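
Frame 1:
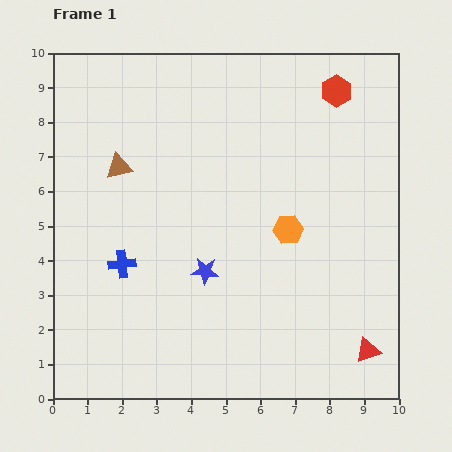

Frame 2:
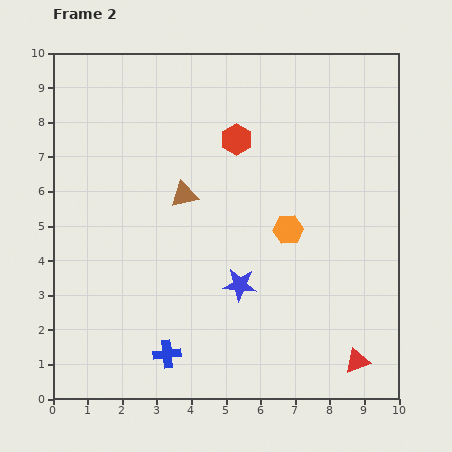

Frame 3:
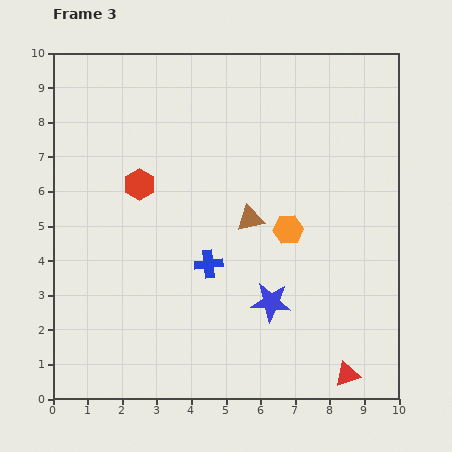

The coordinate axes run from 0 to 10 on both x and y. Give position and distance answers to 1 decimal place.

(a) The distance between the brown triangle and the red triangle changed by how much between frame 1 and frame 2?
-2.0

Distance in frame 1: 8.9. Distance in frame 2: 6.9.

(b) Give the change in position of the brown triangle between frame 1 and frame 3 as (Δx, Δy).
(3.8, -1.5)

The brown triangle was at (1.9, 6.7) in frame 1 and (5.7, 5.2) in frame 3.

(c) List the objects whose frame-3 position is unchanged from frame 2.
the orange hexagon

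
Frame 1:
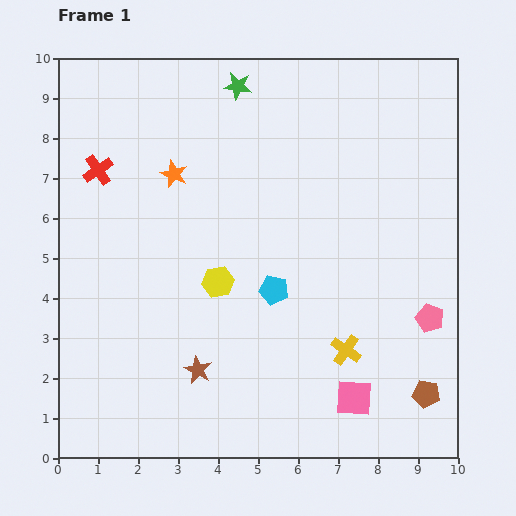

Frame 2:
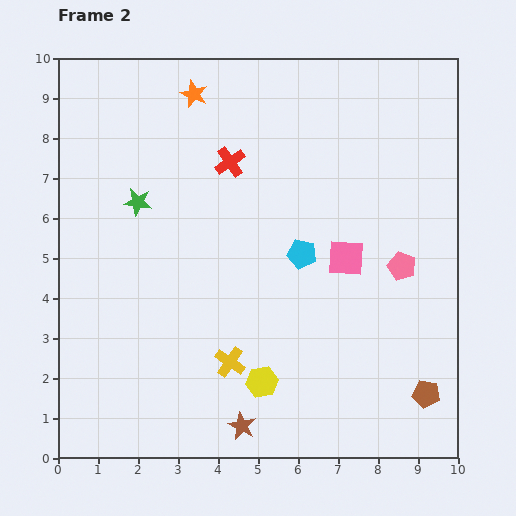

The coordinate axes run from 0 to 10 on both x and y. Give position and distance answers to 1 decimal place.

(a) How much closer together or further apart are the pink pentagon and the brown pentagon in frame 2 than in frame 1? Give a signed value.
+1.4

Distance in frame 1: 1.9. Distance in frame 2: 3.3.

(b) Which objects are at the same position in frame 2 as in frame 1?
the brown pentagon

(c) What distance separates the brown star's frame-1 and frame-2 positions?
1.8

The brown star moved from (3.5, 2.2) to (4.6, 0.8), a distance of √(1.1² + 1.4²) ≈ 1.8.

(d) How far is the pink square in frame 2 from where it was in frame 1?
3.5

The pink square moved from (7.4, 1.5) to (7.2, 5.0), a distance of √(0.2² + 3.5²) ≈ 3.5.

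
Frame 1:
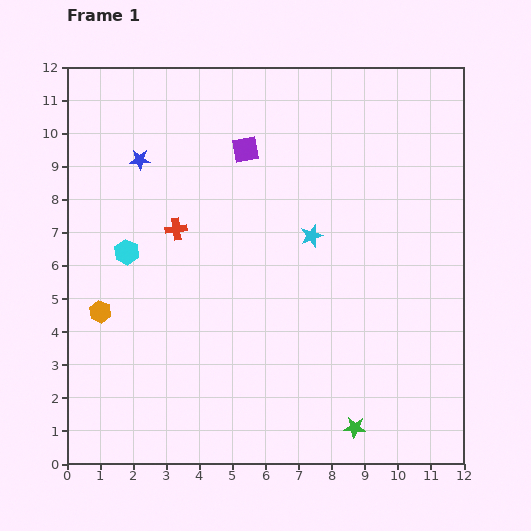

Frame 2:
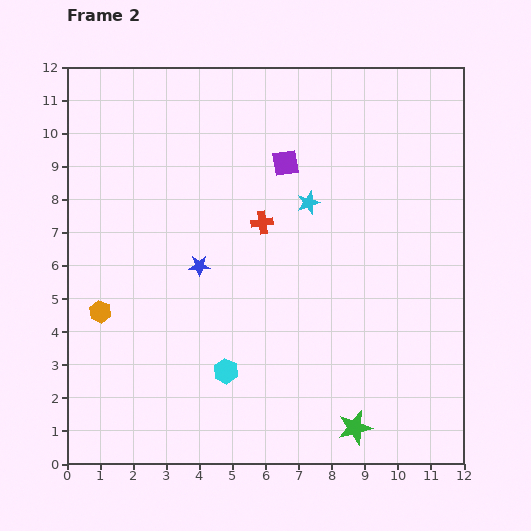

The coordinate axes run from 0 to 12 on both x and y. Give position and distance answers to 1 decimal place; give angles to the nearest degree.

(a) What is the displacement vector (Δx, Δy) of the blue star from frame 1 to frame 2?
(1.8, -3.2)

The blue star was at (2.2, 9.2) in frame 1 and (4.0, 6.0) in frame 2.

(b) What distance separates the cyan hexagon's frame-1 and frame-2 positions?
4.7

The cyan hexagon moved from (1.8, 6.4) to (4.8, 2.8), a distance of √(3.0² + 3.6²) ≈ 4.7.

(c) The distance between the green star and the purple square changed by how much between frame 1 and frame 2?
-0.7

Distance in frame 1: 9.0. Distance in frame 2: 8.3.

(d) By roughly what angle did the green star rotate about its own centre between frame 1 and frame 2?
19° counter-clockwise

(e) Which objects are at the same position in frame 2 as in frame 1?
the orange hexagon, the green star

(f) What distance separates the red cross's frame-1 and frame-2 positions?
2.6

The red cross moved from (3.3, 7.1) to (5.9, 7.3), a distance of √(2.6² + 0.2²) ≈ 2.6.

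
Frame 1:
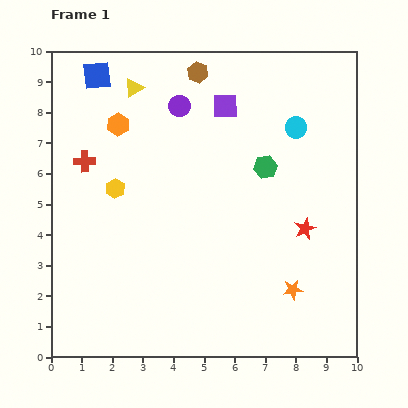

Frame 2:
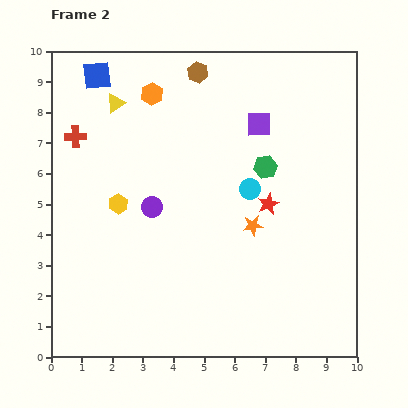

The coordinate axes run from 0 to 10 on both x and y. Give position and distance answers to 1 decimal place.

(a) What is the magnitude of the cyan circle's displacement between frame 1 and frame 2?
2.5

The cyan circle moved from (8.0, 7.5) to (6.5, 5.5), a distance of √(1.5² + 2.0²) ≈ 2.5.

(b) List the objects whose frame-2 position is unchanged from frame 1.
the blue square, the brown hexagon, the green hexagon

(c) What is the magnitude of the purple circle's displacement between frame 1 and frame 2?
3.4

The purple circle moved from (4.2, 8.2) to (3.3, 4.9), a distance of √(0.9² + 3.3²) ≈ 3.4.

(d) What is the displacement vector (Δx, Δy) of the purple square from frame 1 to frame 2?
(1.1, -0.6)

The purple square was at (5.7, 8.2) in frame 1 and (6.8, 7.6) in frame 2.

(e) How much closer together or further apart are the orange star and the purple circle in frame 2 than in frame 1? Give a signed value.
-3.6

Distance in frame 1: 7.0. Distance in frame 2: 3.4.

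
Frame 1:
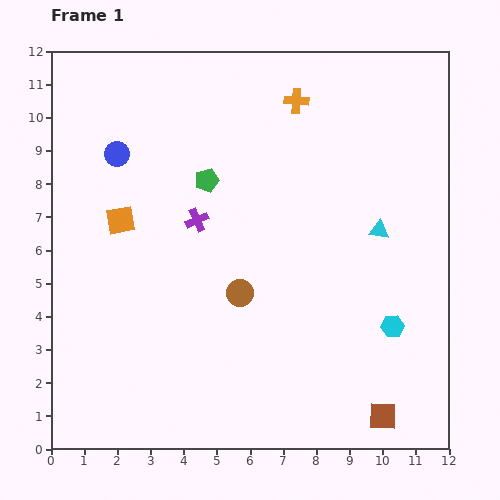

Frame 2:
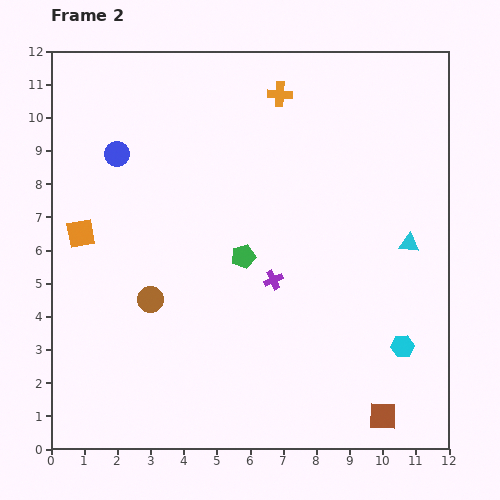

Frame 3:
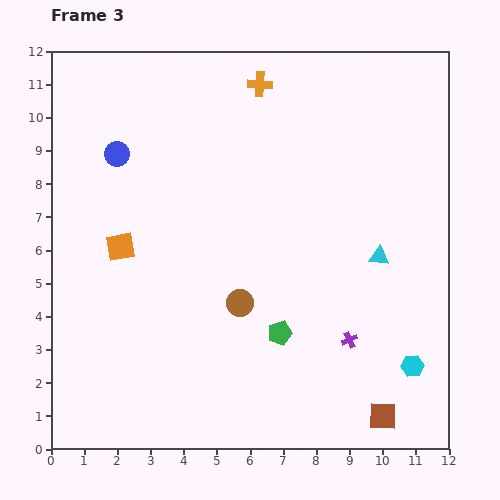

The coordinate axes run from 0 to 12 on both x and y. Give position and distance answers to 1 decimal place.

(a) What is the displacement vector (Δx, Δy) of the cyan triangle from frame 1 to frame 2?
(0.9, -0.4)

The cyan triangle was at (9.9, 6.6) in frame 1 and (10.8, 6.2) in frame 2.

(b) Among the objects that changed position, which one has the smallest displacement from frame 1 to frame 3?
the brown circle

(moved 0.3)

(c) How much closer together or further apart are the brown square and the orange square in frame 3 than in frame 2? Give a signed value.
-1.2

Distance in frame 2: 10.6. Distance in frame 3: 9.4.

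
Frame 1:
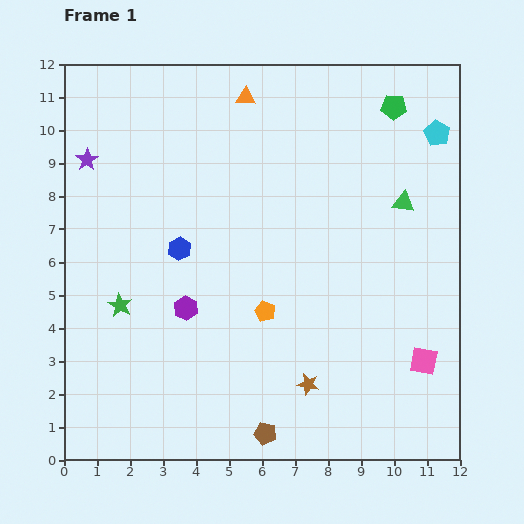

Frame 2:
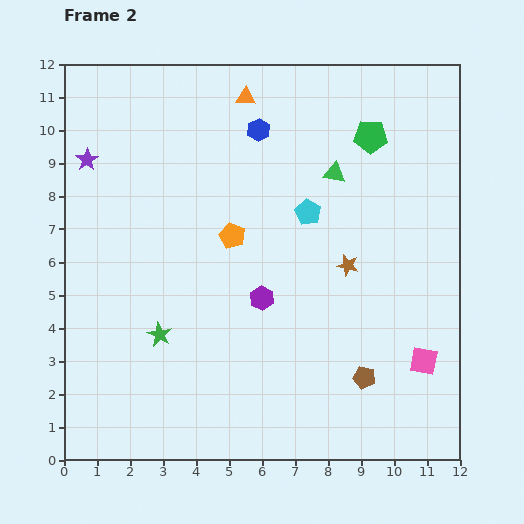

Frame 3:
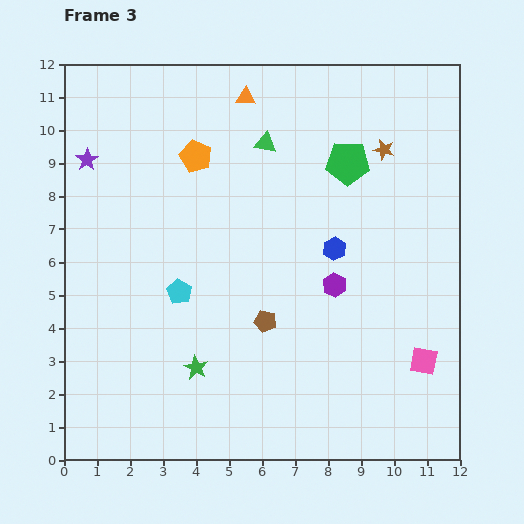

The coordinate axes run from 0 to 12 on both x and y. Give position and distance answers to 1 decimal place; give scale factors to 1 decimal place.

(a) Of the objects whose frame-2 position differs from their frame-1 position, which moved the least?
the green pentagon

(moved 1.1)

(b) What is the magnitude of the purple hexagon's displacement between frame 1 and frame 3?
4.6

The purple hexagon moved from (3.7, 4.6) to (8.2, 5.3), a distance of √(4.5² + 0.7²) ≈ 4.6.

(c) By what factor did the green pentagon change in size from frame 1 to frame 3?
1.7×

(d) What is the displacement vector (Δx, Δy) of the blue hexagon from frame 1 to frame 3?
(4.7, 0.0)

The blue hexagon was at (3.5, 6.4) in frame 1 and (8.2, 6.4) in frame 3.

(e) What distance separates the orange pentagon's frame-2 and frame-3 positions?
2.6

The orange pentagon moved from (5.1, 6.8) to (4.0, 9.2), a distance of √(1.1² + 2.4²) ≈ 2.6.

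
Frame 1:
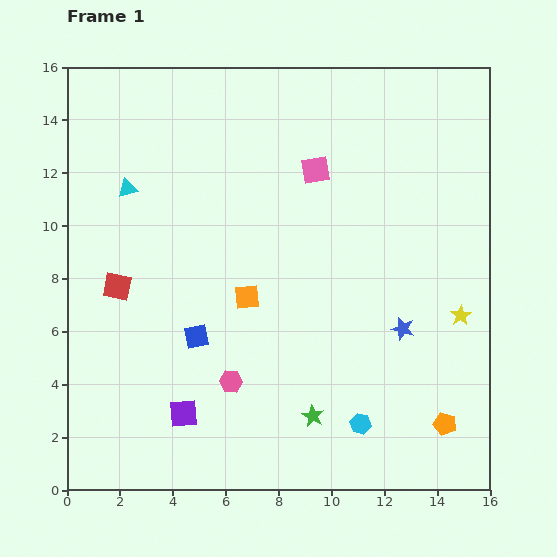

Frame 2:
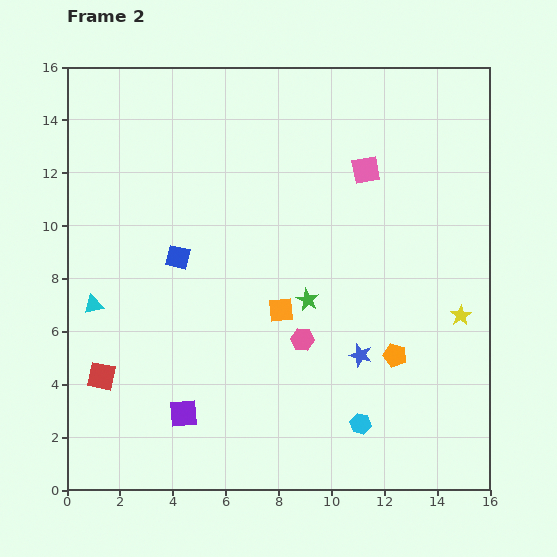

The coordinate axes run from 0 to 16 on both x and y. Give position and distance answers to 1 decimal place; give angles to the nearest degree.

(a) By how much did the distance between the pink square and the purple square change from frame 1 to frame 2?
+1.0

Distance in frame 1: 10.5. Distance in frame 2: 11.5.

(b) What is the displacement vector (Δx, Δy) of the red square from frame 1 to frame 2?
(-0.6, -3.4)

The red square was at (1.9, 7.7) in frame 1 and (1.3, 4.3) in frame 2.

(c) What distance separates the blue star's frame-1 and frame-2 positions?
1.9

The blue star moved from (12.7, 6.1) to (11.1, 5.1), a distance of √(1.6² + 1.0²) ≈ 1.9.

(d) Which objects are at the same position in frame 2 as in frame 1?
the cyan hexagon, the purple square, the yellow star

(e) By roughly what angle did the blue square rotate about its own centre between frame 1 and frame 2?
26° clockwise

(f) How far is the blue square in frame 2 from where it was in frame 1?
3.1

The blue square moved from (4.9, 5.8) to (4.2, 8.8), a distance of √(0.7² + 3.0²) ≈ 3.1.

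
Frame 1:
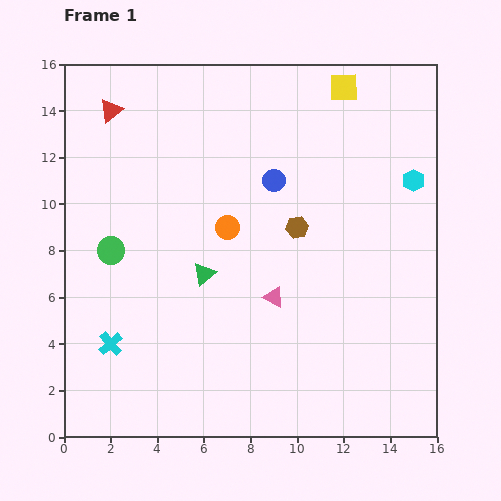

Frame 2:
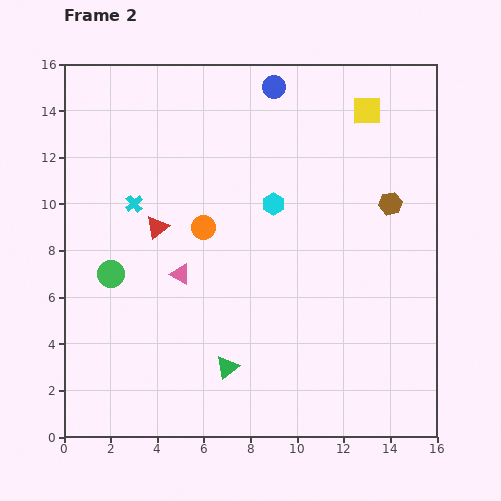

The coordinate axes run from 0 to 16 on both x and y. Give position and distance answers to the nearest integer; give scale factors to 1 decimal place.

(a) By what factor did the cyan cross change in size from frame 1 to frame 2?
0.7×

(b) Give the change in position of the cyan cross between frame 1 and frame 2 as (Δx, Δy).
(1, 6)

The cyan cross was at (2, 4) in frame 1 and (3, 10) in frame 2.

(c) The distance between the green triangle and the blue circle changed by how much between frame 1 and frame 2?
+7

Distance in frame 1: 5. Distance in frame 2: 12.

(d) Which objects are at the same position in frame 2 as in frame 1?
none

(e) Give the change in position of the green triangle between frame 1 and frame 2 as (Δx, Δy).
(1, -4)

The green triangle was at (6, 7) in frame 1 and (7, 3) in frame 2.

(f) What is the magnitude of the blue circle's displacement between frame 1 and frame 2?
4

The blue circle moved from (9, 11) to (9, 15), a distance of √(0² + 4²) ≈ 4.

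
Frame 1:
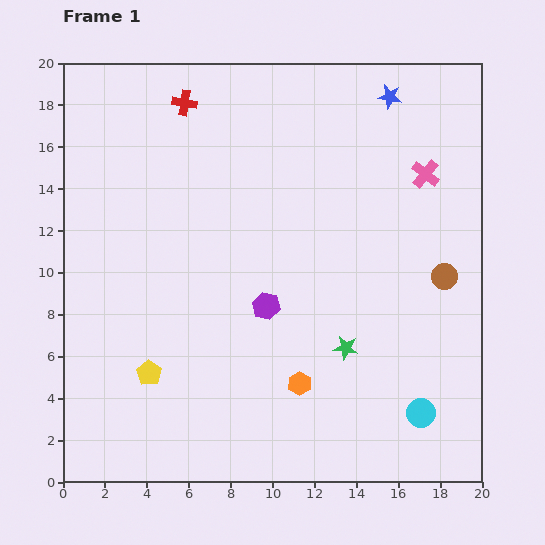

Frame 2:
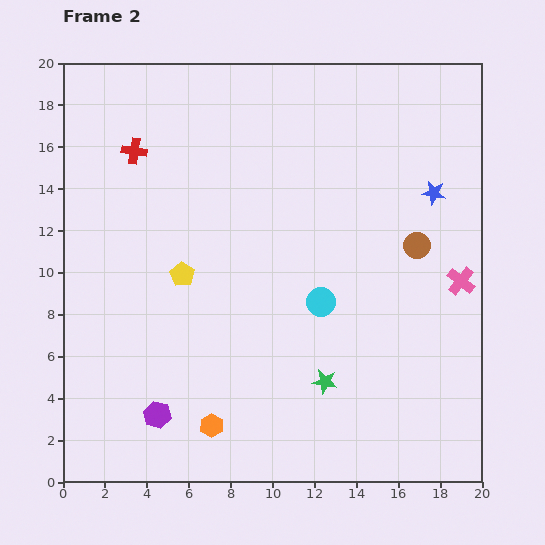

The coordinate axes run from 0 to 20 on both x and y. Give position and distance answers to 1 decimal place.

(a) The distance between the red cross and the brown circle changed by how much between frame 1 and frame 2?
-0.7

Distance in frame 1: 14.9. Distance in frame 2: 14.2.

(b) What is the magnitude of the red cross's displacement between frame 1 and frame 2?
3.3

The red cross moved from (5.8, 18.1) to (3.4, 15.8), a distance of √(2.4² + 2.3²) ≈ 3.3.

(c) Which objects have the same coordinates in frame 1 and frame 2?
none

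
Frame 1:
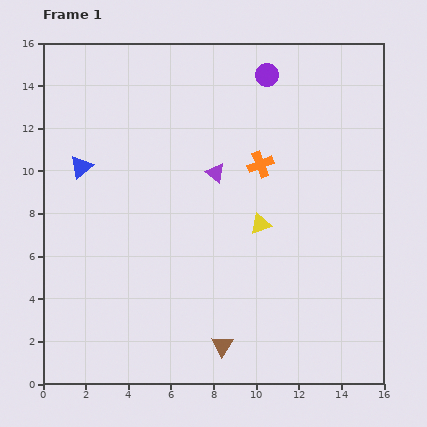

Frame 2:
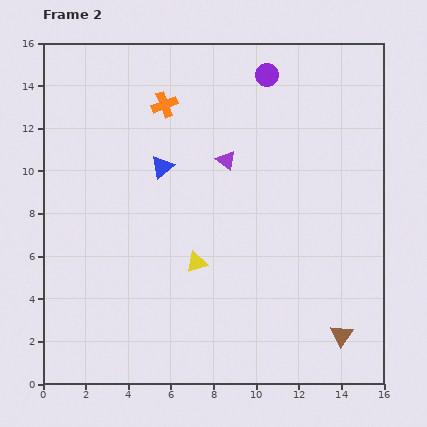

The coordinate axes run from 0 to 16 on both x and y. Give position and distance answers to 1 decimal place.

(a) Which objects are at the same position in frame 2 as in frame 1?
the purple circle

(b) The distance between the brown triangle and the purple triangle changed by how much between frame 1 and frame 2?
+1.7

Distance in frame 1: 8.1. Distance in frame 2: 9.8.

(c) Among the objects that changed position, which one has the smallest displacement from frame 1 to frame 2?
the purple triangle

(moved 0.8)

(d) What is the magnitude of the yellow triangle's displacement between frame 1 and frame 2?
3.5

The yellow triangle moved from (10.2, 7.5) to (7.2, 5.7), a distance of √(3.0² + 1.8²) ≈ 3.5.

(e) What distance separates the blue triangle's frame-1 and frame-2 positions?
3.8

The blue triangle moved from (1.8, 10.2) to (5.6, 10.2), a distance of √(3.8² + 0.0²) ≈ 3.8.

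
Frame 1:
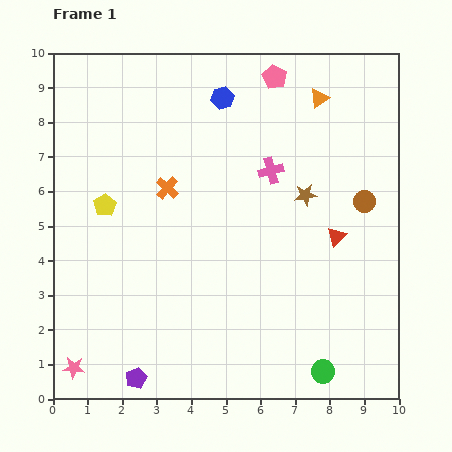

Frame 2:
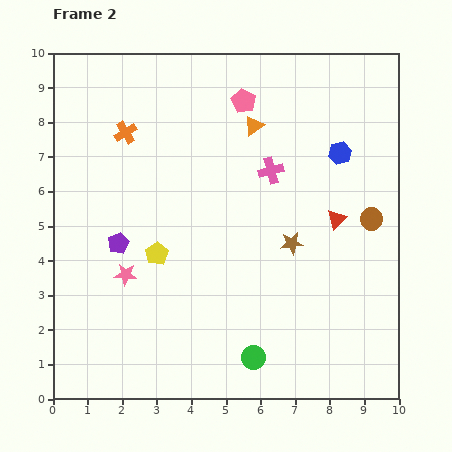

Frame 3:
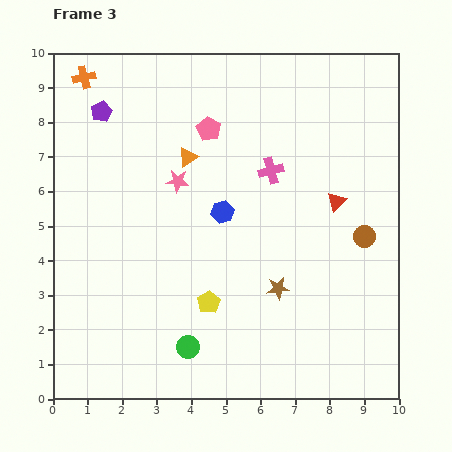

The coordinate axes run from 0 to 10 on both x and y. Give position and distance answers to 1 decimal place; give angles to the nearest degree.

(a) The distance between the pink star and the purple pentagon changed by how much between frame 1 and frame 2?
-0.9

Distance in frame 1: 1.8. Distance in frame 2: 0.9.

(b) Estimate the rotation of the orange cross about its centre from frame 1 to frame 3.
36° clockwise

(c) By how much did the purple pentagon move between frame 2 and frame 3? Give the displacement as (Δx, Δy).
(-0.5, 3.8)

The purple pentagon was at (1.9, 4.5) in frame 2 and (1.4, 8.3) in frame 3.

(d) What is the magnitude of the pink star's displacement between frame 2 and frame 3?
3.1

The pink star moved from (2.1, 3.6) to (3.6, 6.3), a distance of √(1.5² + 2.7²) ≈ 3.1.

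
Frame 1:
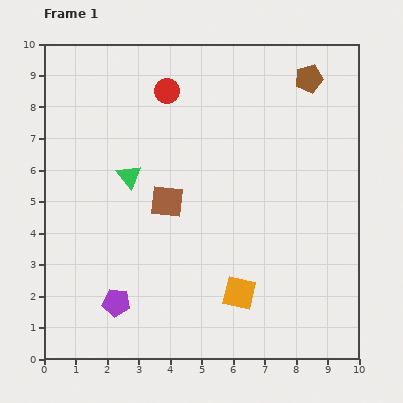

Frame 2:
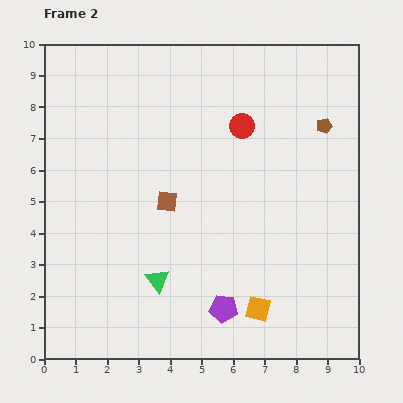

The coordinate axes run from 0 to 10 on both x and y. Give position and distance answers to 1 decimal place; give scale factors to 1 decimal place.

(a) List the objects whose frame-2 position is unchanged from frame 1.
the brown square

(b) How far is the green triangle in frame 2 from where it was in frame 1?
3.4

The green triangle moved from (2.7, 5.8) to (3.6, 2.5), a distance of √(0.9² + 3.3²) ≈ 3.4.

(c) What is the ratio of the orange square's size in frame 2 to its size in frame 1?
0.8×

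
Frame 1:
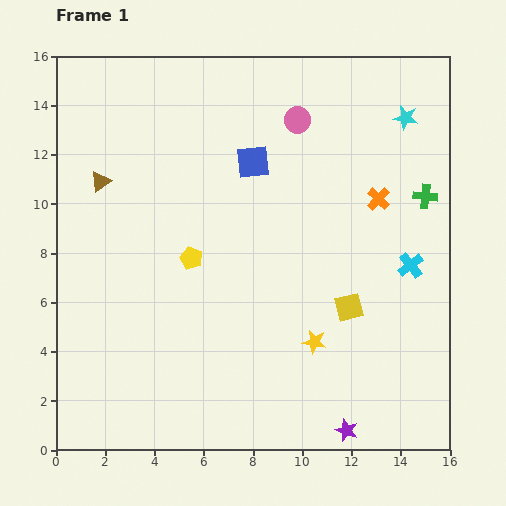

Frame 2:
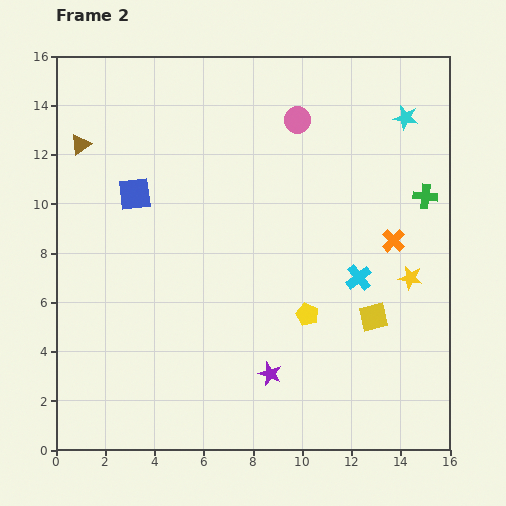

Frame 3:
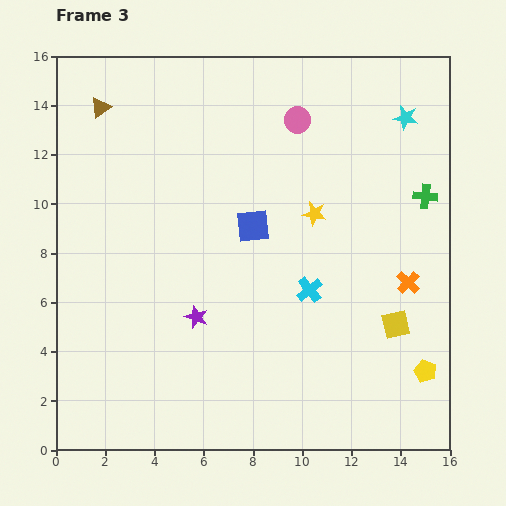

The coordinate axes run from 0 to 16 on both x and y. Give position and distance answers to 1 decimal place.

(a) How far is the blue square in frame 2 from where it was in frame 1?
5.0

The blue square moved from (8.0, 11.7) to (3.2, 10.4), a distance of √(4.8² + 1.3²) ≈ 5.0.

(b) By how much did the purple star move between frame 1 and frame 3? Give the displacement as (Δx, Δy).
(-6.1, 4.6)

The purple star was at (11.8, 0.8) in frame 1 and (5.7, 5.4) in frame 3.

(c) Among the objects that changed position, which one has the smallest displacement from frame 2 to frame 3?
the yellow square

(moved 0.9)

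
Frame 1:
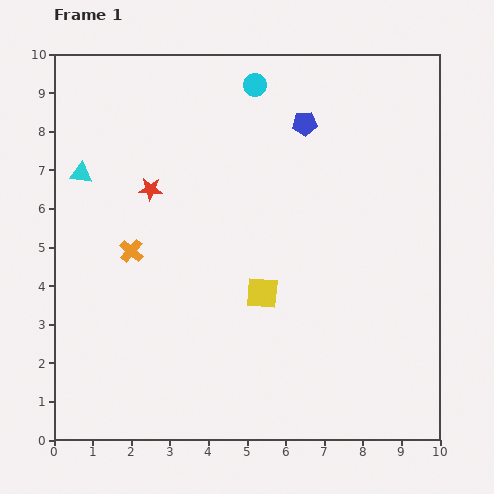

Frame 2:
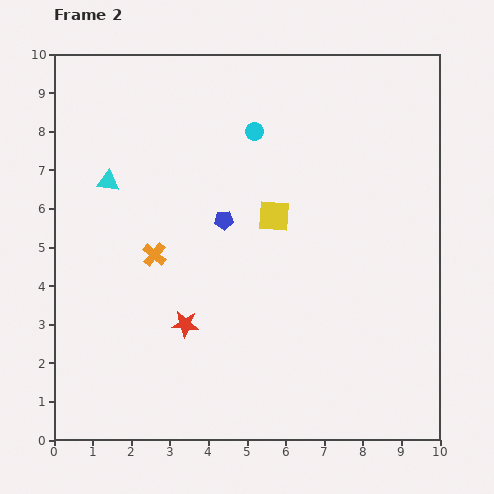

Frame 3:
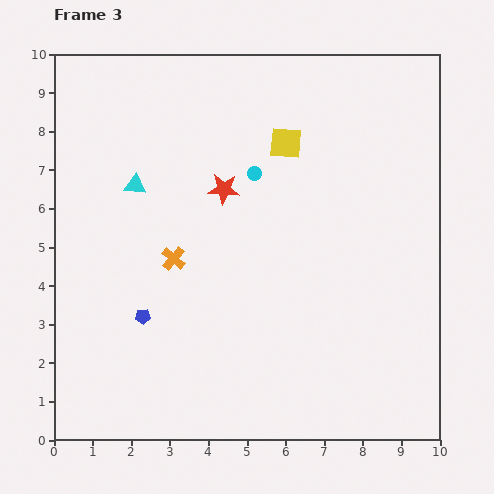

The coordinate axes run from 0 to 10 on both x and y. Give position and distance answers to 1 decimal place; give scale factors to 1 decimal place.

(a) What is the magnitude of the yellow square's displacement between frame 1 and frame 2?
2.0

The yellow square moved from (5.4, 3.8) to (5.7, 5.8), a distance of √(0.3² + 2.0²) ≈ 2.0.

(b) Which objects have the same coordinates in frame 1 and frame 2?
none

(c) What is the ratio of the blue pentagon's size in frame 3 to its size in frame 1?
0.6×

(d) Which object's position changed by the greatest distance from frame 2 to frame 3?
the red star

(moved 3.6; next 3.3)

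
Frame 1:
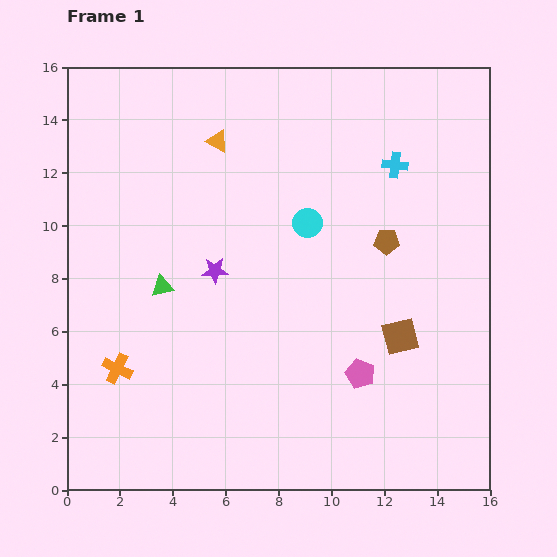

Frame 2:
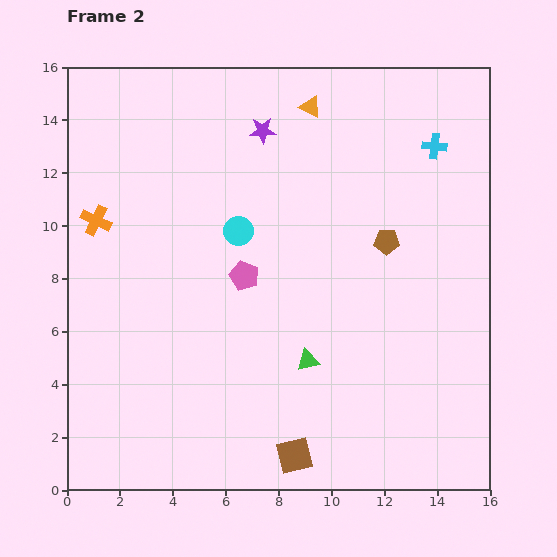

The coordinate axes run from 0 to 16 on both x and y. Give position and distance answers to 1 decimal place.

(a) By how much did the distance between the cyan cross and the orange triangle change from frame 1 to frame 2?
-1.9

Distance in frame 1: 6.8. Distance in frame 2: 4.9.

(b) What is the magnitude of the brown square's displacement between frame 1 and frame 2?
6.0

The brown square moved from (12.6, 5.8) to (8.6, 1.3), a distance of √(4.0² + 4.5²) ≈ 6.0.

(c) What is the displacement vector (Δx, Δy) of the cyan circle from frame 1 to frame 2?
(-2.6, -0.3)

The cyan circle was at (9.1, 10.1) in frame 1 and (6.5, 9.8) in frame 2.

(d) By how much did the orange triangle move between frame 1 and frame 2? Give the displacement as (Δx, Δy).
(3.5, 1.3)

The orange triangle was at (5.7, 13.2) in frame 1 and (9.2, 14.5) in frame 2.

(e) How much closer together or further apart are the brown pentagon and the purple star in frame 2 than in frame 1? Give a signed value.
-0.3

Distance in frame 1: 6.6. Distance in frame 2: 6.3.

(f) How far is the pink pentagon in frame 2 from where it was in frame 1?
5.7

The pink pentagon moved from (11.1, 4.4) to (6.7, 8.1), a distance of √(4.4² + 3.7²) ≈ 5.7.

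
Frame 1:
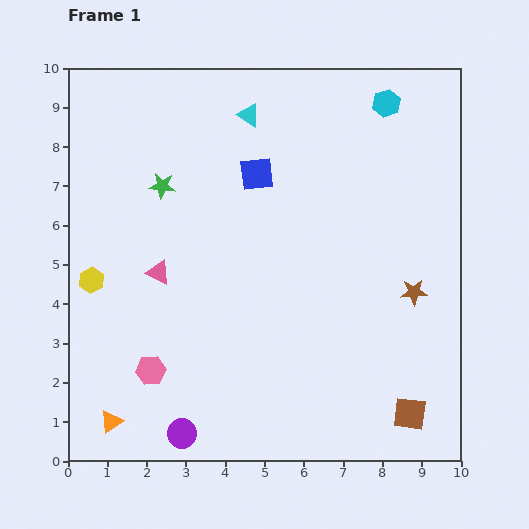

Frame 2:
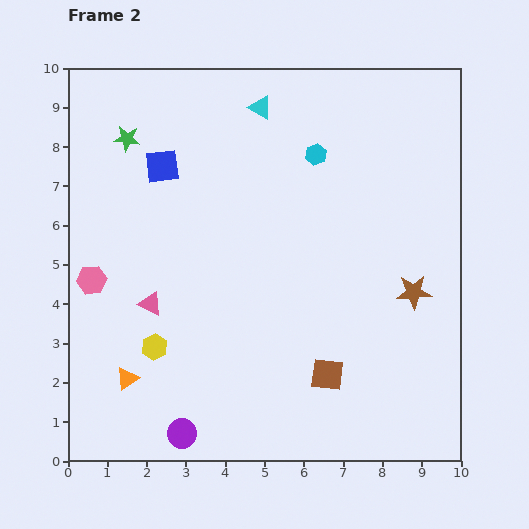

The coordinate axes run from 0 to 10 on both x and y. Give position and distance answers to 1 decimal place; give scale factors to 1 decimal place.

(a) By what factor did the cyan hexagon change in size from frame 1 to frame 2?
0.8×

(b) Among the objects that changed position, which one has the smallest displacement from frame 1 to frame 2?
the cyan triangle

(moved 0.4)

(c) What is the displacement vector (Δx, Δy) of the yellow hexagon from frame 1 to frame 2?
(1.6, -1.7)

The yellow hexagon was at (0.6, 4.6) in frame 1 and (2.2, 2.9) in frame 2.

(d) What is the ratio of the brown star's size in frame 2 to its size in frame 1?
1.3×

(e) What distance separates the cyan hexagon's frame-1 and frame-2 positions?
2.2

The cyan hexagon moved from (8.1, 9.1) to (6.3, 7.8), a distance of √(1.8² + 1.3²) ≈ 2.2.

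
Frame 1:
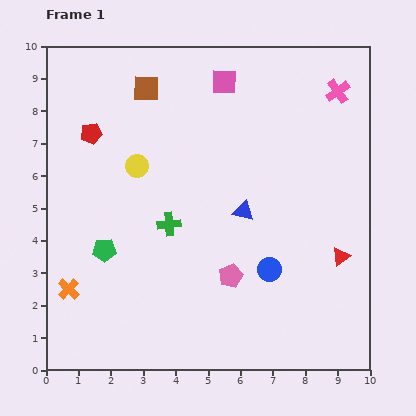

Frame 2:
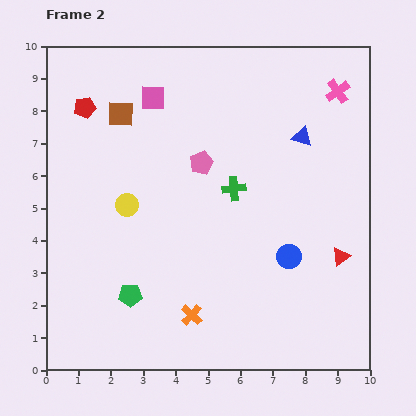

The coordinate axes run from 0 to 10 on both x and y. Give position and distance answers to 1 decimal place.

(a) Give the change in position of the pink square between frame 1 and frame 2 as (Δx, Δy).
(-2.2, -0.5)

The pink square was at (5.5, 8.9) in frame 1 and (3.3, 8.4) in frame 2.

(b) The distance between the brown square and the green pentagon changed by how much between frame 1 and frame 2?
+0.4

Distance in frame 1: 5.2. Distance in frame 2: 5.6.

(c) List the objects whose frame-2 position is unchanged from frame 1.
the pink cross, the red triangle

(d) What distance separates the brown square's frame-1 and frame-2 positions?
1.1

The brown square moved from (3.1, 8.7) to (2.3, 7.9), a distance of √(0.8² + 0.8²) ≈ 1.1.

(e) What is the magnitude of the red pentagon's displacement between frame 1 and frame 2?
0.8

The red pentagon moved from (1.4, 7.3) to (1.2, 8.1), a distance of √(0.2² + 0.8²) ≈ 0.8.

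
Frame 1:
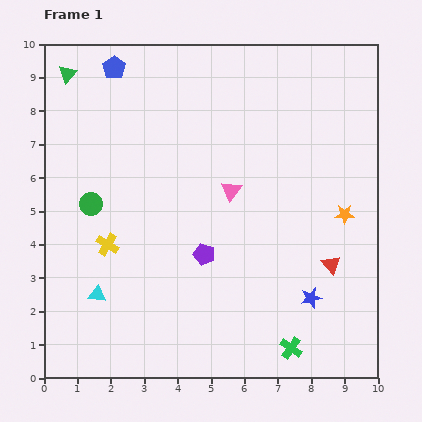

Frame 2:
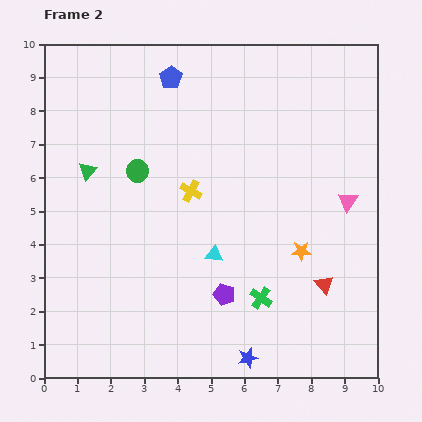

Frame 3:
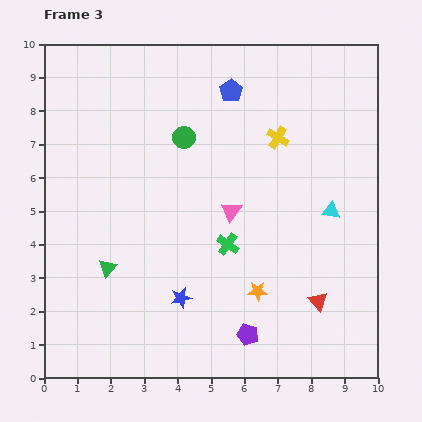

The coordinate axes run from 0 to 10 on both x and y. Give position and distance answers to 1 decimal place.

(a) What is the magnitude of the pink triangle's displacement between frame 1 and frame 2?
3.5

The pink triangle moved from (5.6, 5.6) to (9.1, 5.3), a distance of √(3.5² + 0.3²) ≈ 3.5.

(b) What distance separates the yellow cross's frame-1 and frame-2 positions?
3.0

The yellow cross moved from (1.9, 4.0) to (4.4, 5.6), a distance of √(2.5² + 1.6²) ≈ 3.0.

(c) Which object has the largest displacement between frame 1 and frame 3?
the cyan triangle

(moved 7.4; next 6.0)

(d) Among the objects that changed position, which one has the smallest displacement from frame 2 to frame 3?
the red triangle

(moved 0.5)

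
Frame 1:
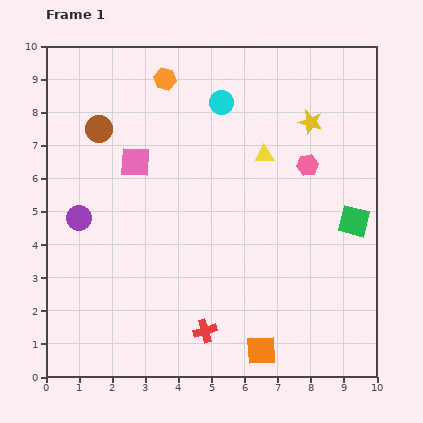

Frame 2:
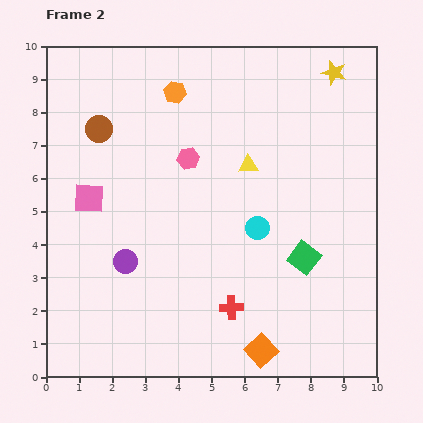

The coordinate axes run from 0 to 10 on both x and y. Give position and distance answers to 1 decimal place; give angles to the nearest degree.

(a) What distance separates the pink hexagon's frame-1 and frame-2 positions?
3.6

The pink hexagon moved from (7.9, 6.4) to (4.3, 6.6), a distance of √(3.6² + 0.2²) ≈ 3.6.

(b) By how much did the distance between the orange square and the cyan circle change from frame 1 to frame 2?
-3.9

Distance in frame 1: 7.6. Distance in frame 2: 3.7.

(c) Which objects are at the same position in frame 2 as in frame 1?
the brown circle, the orange square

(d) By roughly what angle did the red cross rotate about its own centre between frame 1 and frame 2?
15° clockwise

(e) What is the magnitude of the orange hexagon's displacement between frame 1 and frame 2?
0.5

The orange hexagon moved from (3.6, 9.0) to (3.9, 8.6), a distance of √(0.3² + 0.4²) ≈ 0.5.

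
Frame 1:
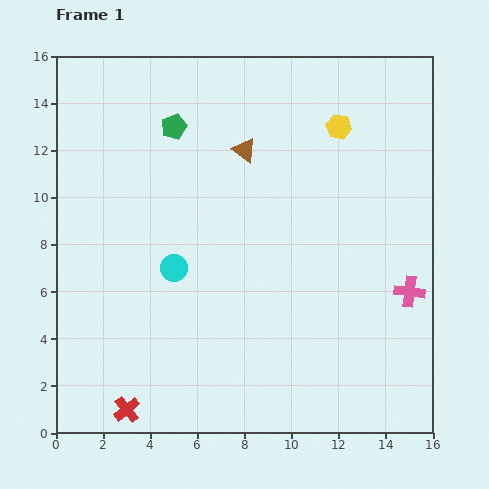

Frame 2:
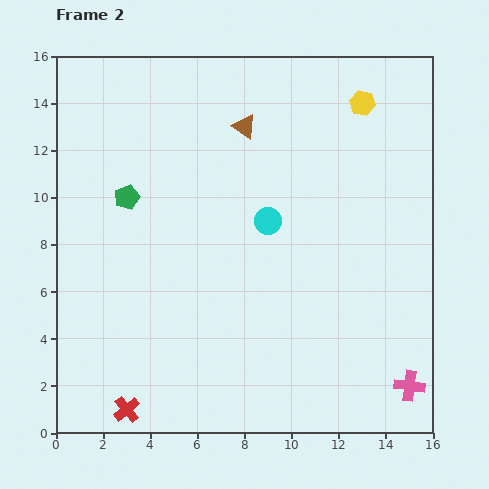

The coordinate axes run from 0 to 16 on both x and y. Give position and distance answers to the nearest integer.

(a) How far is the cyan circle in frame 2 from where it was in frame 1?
4

The cyan circle moved from (5, 7) to (9, 9), a distance of √(4² + 2²) ≈ 4.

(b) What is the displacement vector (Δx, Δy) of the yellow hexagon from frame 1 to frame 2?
(1, 1)

The yellow hexagon was at (12, 13) in frame 1 and (13, 14) in frame 2.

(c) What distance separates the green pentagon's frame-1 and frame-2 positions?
4

The green pentagon moved from (5, 13) to (3, 10), a distance of √(2² + 3²) ≈ 4.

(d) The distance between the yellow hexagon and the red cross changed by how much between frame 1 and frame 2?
+1

Distance in frame 1: 15. Distance in frame 2: 16.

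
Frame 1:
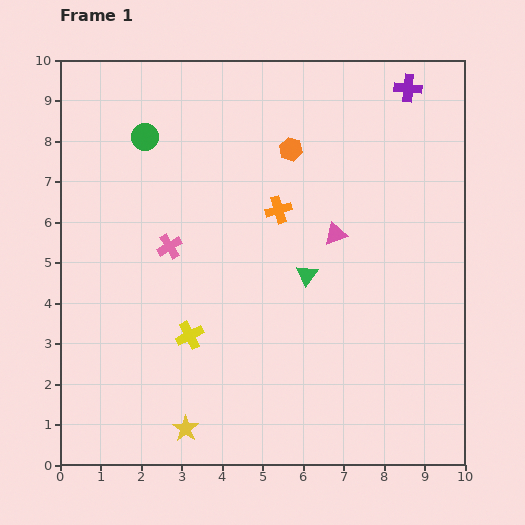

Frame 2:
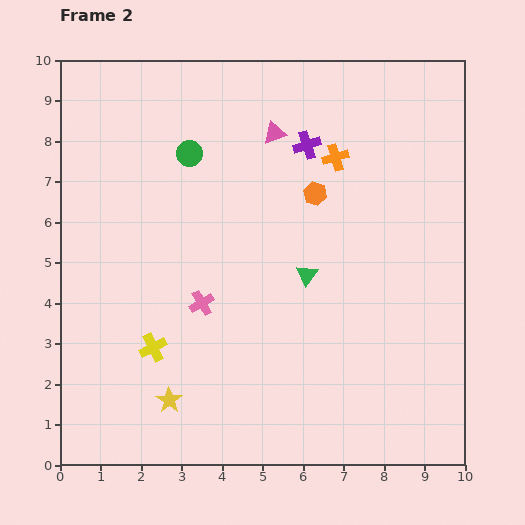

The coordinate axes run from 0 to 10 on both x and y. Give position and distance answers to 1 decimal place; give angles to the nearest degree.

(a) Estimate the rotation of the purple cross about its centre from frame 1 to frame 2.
23° counter-clockwise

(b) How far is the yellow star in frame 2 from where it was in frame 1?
0.8

The yellow star moved from (3.1, 0.9) to (2.7, 1.6), a distance of √(0.4² + 0.7²) ≈ 0.8.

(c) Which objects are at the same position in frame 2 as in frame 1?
the green triangle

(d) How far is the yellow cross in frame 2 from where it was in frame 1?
0.9

The yellow cross moved from (3.2, 3.2) to (2.3, 2.9), a distance of √(0.9² + 0.3²) ≈ 0.9.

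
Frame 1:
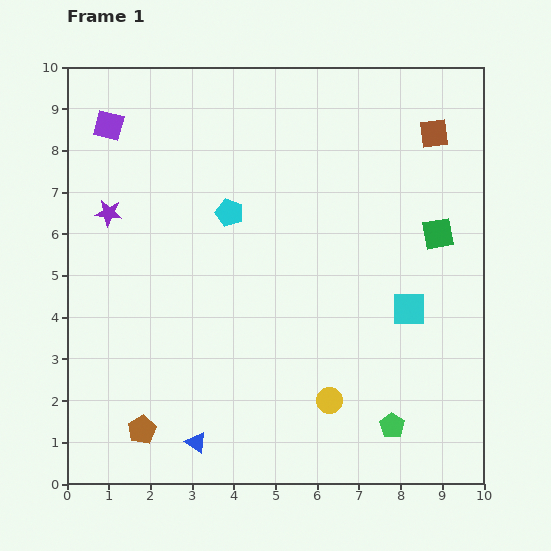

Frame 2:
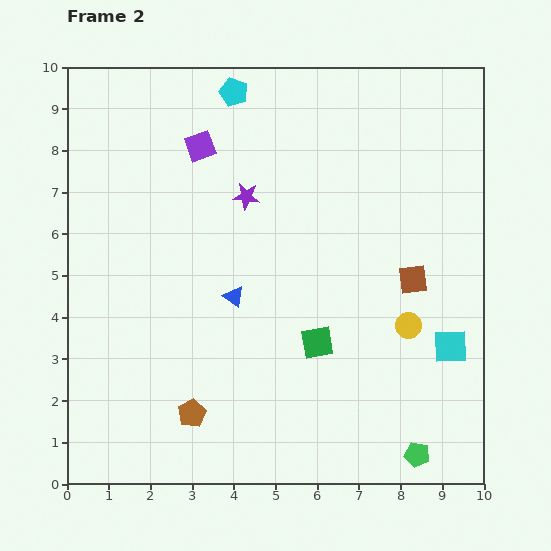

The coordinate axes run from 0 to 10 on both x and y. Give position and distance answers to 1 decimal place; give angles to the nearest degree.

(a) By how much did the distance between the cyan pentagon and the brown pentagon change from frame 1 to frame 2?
+2.2

Distance in frame 1: 5.6. Distance in frame 2: 7.8.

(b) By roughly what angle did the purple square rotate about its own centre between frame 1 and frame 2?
35° counter-clockwise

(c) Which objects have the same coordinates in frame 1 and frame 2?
none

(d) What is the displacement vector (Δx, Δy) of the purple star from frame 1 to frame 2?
(3.3, 0.4)

The purple star was at (1.0, 6.5) in frame 1 and (4.3, 6.9) in frame 2.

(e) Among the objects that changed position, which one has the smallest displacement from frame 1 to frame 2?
the green pentagon

(moved 0.9)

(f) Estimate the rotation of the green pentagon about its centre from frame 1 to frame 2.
21° counter-clockwise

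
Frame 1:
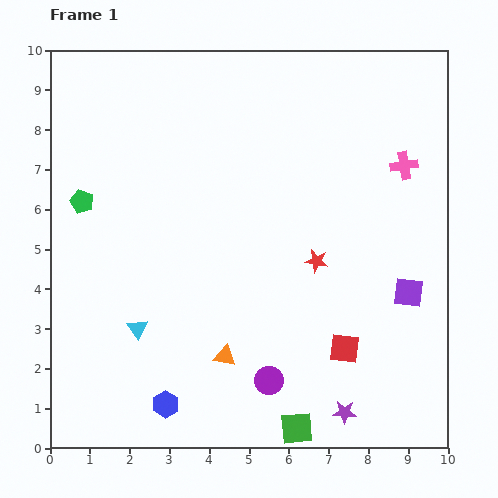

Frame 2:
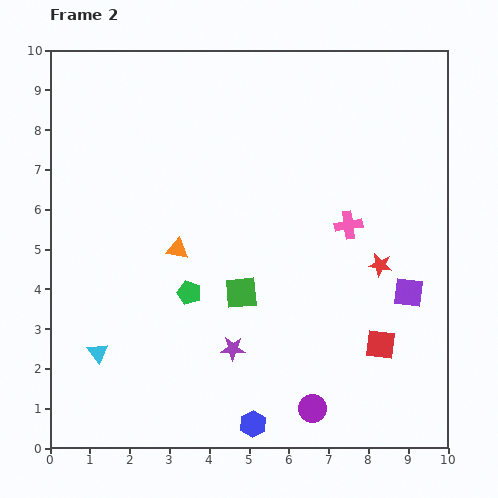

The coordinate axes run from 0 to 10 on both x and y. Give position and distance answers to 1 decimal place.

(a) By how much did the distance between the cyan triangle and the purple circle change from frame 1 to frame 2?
+2.1

Distance in frame 1: 3.5. Distance in frame 2: 5.6.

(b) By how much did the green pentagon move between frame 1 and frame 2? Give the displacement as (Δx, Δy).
(2.7, -2.3)

The green pentagon was at (0.8, 6.2) in frame 1 and (3.5, 3.9) in frame 2.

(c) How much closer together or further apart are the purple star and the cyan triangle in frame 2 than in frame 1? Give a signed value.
-2.2

Distance in frame 1: 5.6. Distance in frame 2: 3.4.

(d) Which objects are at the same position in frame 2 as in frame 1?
the purple square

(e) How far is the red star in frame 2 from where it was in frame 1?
1.6

The red star moved from (6.7, 4.7) to (8.3, 4.6), a distance of √(1.6² + 0.1²) ≈ 1.6.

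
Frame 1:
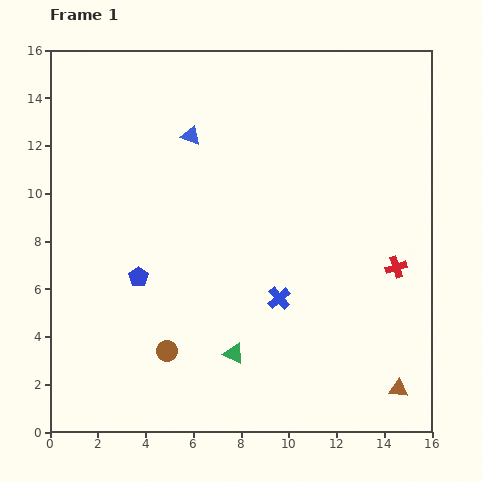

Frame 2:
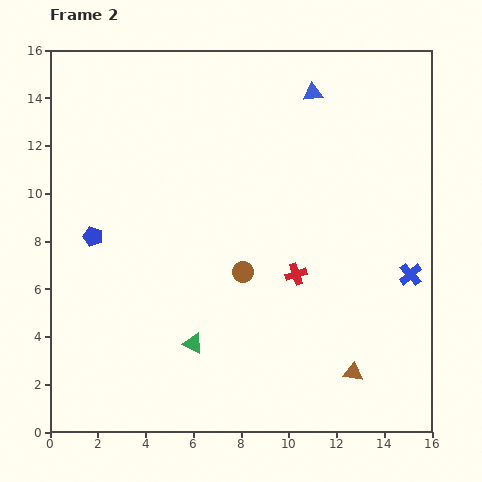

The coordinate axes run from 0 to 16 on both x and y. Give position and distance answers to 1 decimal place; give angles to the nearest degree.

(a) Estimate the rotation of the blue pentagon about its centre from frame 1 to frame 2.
17° counter-clockwise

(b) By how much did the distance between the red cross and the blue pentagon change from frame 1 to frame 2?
-2.2

Distance in frame 1: 10.8. Distance in frame 2: 8.6.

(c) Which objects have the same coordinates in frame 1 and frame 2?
none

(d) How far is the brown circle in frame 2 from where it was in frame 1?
4.6

The brown circle moved from (4.9, 3.4) to (8.1, 6.7), a distance of √(3.2² + 3.3²) ≈ 4.6.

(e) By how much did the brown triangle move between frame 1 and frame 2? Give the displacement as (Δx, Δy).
(-1.9, 0.7)

The brown triangle was at (14.6, 1.8) in frame 1 and (12.7, 2.5) in frame 2.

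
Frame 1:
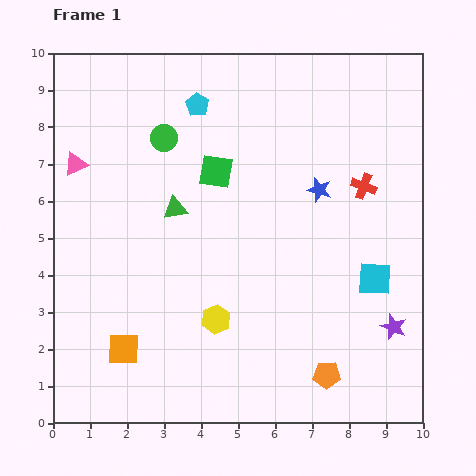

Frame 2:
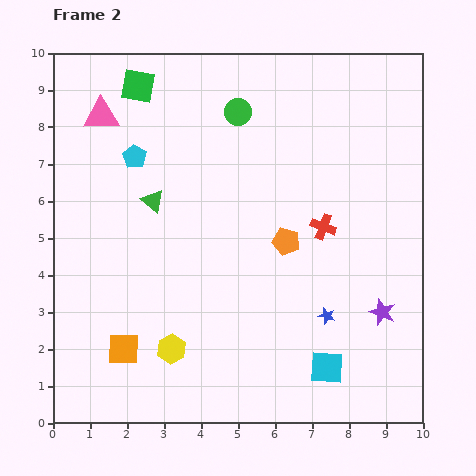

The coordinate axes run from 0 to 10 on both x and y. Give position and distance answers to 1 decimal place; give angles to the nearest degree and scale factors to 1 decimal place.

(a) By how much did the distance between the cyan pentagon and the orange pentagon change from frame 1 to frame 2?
-3.4

Distance in frame 1: 8.1. Distance in frame 2: 4.7.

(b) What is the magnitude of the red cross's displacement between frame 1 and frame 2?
1.6

The red cross moved from (8.4, 6.4) to (7.3, 5.3), a distance of √(1.1² + 1.1²) ≈ 1.6.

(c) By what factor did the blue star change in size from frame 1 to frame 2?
0.7×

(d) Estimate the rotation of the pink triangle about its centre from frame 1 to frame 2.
23° clockwise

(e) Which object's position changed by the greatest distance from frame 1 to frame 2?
the orange pentagon

(moved 3.8; next 3.4)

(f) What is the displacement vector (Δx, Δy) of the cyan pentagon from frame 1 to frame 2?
(-1.7, -1.4)

The cyan pentagon was at (3.9, 8.6) in frame 1 and (2.2, 7.2) in frame 2.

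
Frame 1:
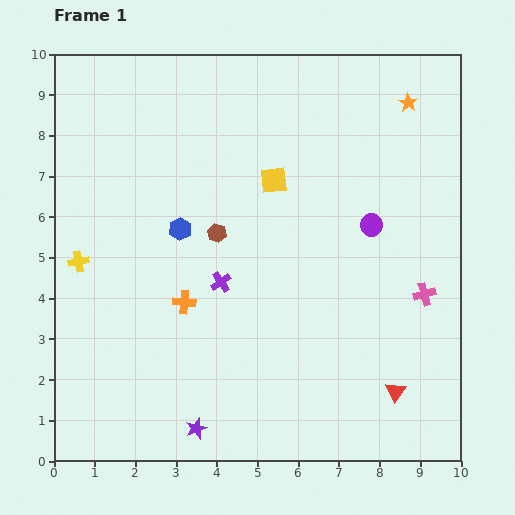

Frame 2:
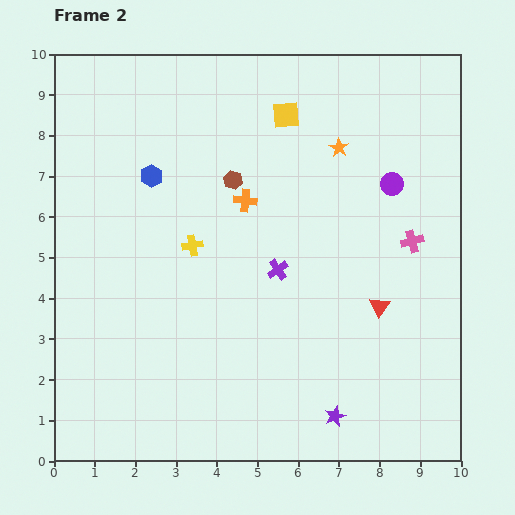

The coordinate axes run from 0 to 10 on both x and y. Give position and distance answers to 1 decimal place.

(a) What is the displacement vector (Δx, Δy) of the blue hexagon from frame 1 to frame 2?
(-0.7, 1.3)

The blue hexagon was at (3.1, 5.7) in frame 1 and (2.4, 7.0) in frame 2.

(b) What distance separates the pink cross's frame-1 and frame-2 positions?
1.3

The pink cross moved from (9.1, 4.1) to (8.8, 5.4), a distance of √(0.3² + 1.3²) ≈ 1.3.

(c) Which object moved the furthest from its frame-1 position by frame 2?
the purple star

(moved 3.4; next 2.9)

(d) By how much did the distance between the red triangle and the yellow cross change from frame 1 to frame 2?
-3.6

Distance in frame 1: 8.4. Distance in frame 2: 4.8.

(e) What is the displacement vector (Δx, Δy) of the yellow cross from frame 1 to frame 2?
(2.8, 0.4)

The yellow cross was at (0.6, 4.9) in frame 1 and (3.4, 5.3) in frame 2.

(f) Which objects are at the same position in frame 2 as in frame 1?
none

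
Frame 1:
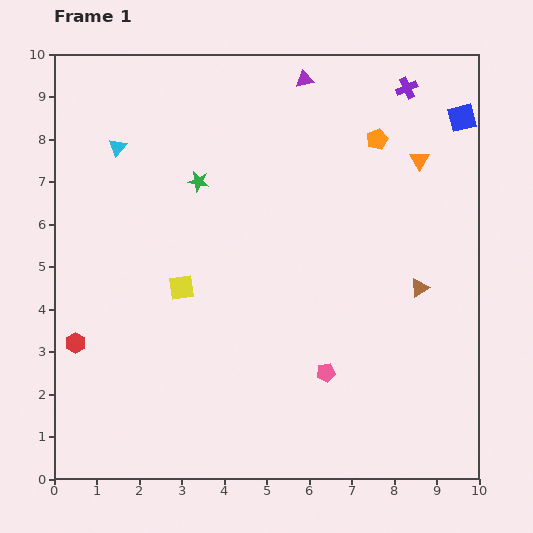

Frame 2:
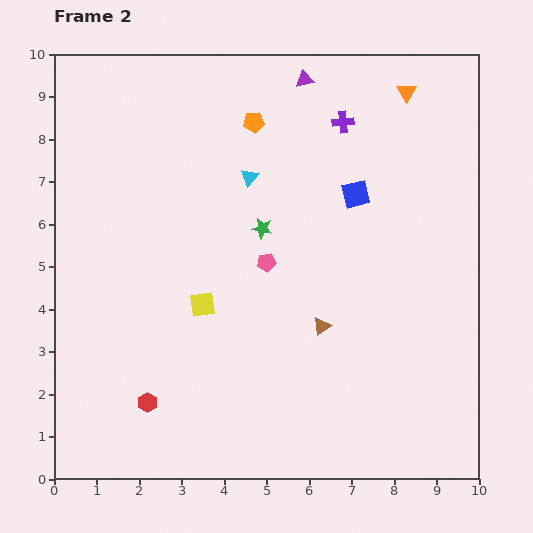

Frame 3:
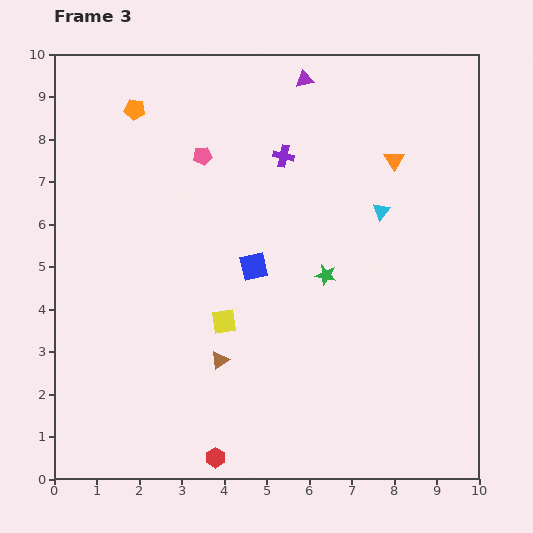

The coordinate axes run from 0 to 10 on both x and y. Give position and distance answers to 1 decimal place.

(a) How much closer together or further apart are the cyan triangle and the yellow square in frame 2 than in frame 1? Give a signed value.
-0.4

Distance in frame 1: 3.6. Distance in frame 2: 3.2.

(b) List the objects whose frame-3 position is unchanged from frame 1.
the purple triangle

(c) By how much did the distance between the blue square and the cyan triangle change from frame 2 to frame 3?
+0.8

Distance in frame 2: 2.5. Distance in frame 3: 3.3.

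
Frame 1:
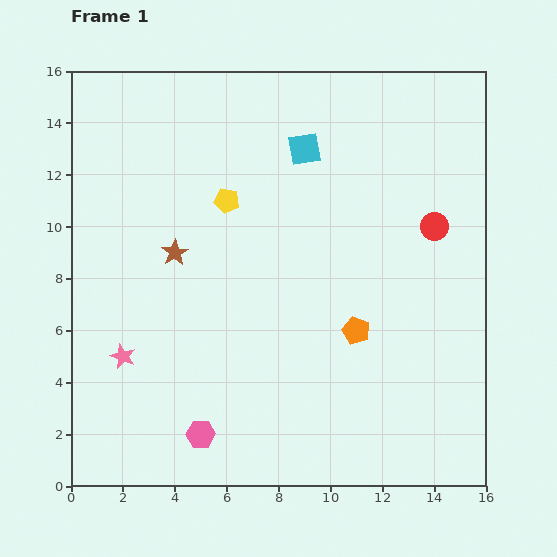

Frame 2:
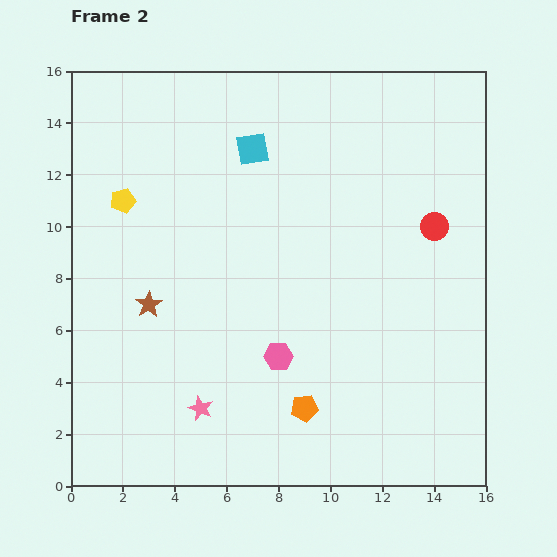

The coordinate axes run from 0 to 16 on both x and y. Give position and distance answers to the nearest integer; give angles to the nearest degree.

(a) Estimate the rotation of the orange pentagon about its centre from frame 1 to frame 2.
30° counter-clockwise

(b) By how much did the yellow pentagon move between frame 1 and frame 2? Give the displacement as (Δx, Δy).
(-4, 0)

The yellow pentagon was at (6, 11) in frame 1 and (2, 11) in frame 2.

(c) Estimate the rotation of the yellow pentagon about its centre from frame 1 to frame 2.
25° counter-clockwise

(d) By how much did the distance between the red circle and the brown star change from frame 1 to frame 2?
+1

Distance in frame 1: 10. Distance in frame 2: 11.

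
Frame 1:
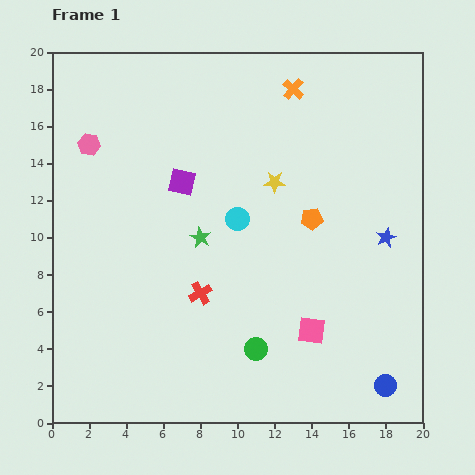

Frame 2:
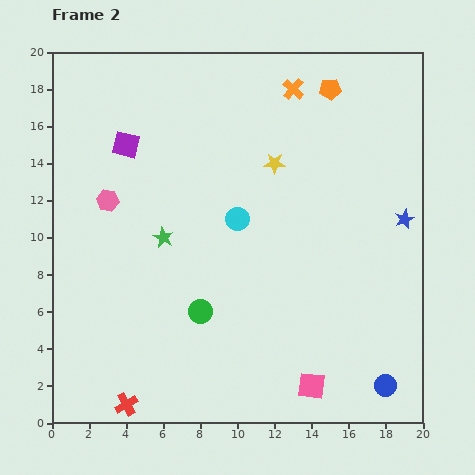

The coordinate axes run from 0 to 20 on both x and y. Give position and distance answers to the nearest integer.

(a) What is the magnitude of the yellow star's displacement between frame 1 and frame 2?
1

The yellow star moved from (12, 13) to (12, 14), a distance of √(0² + 1²) ≈ 1.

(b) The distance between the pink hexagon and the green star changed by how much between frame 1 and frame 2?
-4

Distance in frame 1: 8. Distance in frame 2: 4.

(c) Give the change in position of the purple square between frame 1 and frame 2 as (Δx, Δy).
(-3, 2)

The purple square was at (7, 13) in frame 1 and (4, 15) in frame 2.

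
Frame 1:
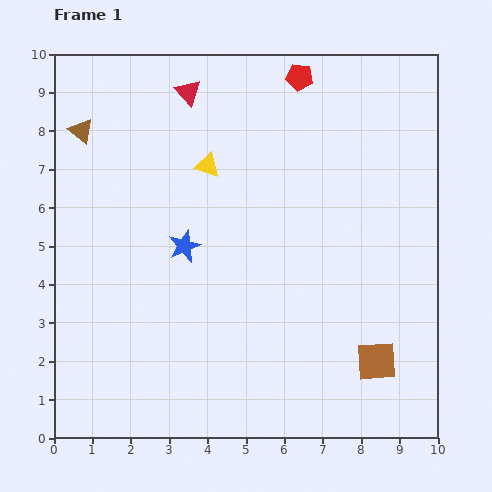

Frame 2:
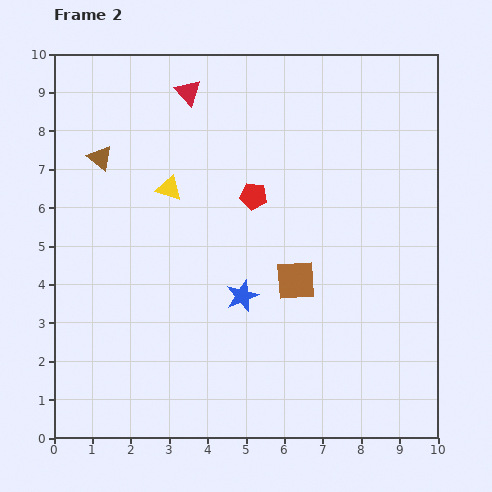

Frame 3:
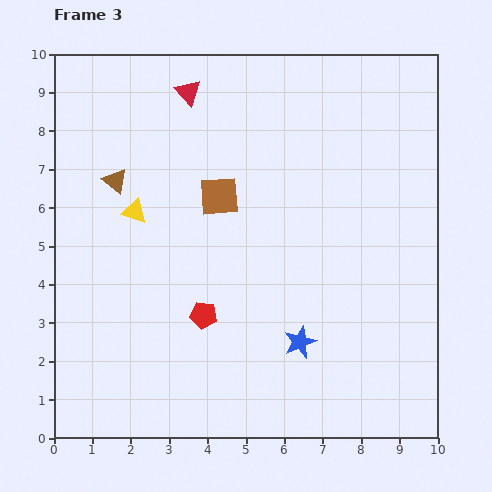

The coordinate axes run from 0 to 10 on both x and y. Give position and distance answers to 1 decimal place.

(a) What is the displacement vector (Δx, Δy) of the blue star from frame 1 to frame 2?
(1.5, -1.3)

The blue star was at (3.4, 5.0) in frame 1 and (4.9, 3.7) in frame 2.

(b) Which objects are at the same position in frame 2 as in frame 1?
the red triangle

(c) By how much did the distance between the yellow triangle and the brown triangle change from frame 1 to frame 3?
-2.5

Distance in frame 1: 3.4. Distance in frame 3: 0.9.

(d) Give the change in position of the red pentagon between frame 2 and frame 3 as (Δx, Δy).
(-1.3, -3.1)

The red pentagon was at (5.2, 6.3) in frame 2 and (3.9, 3.2) in frame 3.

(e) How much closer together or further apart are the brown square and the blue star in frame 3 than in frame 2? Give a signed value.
+2.8

Distance in frame 2: 1.5. Distance in frame 3: 4.3.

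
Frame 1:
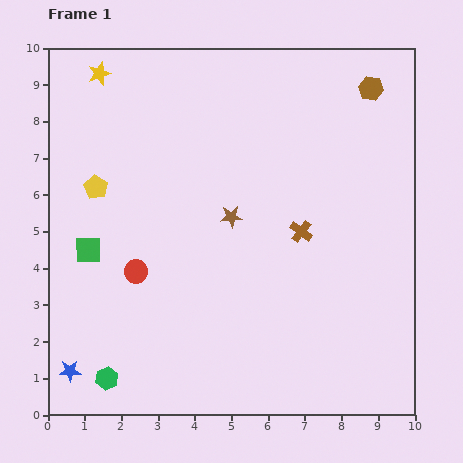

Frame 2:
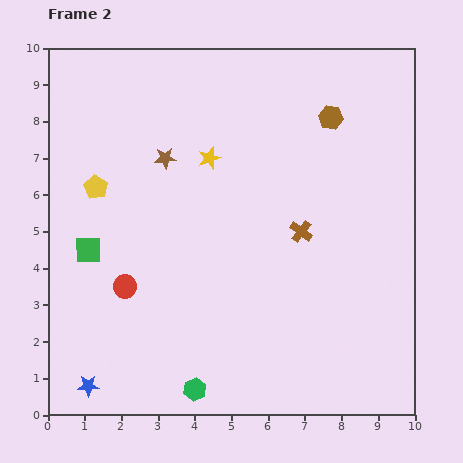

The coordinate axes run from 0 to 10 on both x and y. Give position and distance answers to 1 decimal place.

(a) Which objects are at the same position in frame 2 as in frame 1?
the green square, the yellow pentagon, the brown cross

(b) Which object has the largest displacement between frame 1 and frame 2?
the yellow star

(moved 3.8; next 2.4)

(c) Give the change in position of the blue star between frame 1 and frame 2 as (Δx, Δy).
(0.5, -0.4)

The blue star was at (0.6, 1.2) in frame 1 and (1.1, 0.8) in frame 2.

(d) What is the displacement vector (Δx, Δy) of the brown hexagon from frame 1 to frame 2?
(-1.1, -0.8)

The brown hexagon was at (8.8, 8.9) in frame 1 and (7.7, 8.1) in frame 2.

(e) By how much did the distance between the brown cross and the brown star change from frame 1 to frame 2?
+2.3

Distance in frame 1: 1.9. Distance in frame 2: 4.2.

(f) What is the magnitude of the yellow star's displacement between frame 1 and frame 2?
3.8

The yellow star moved from (1.4, 9.3) to (4.4, 7.0), a distance of √(3.0² + 2.3²) ≈ 3.8.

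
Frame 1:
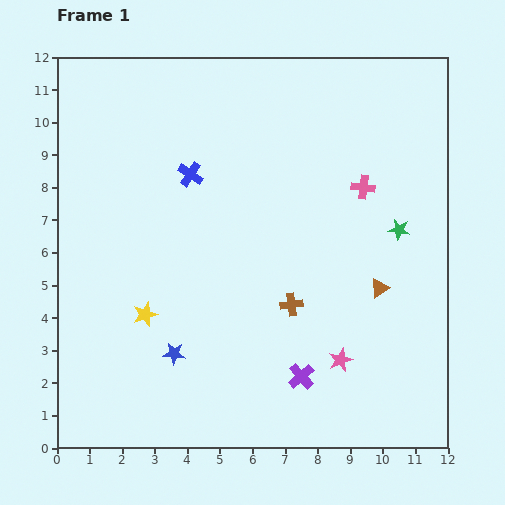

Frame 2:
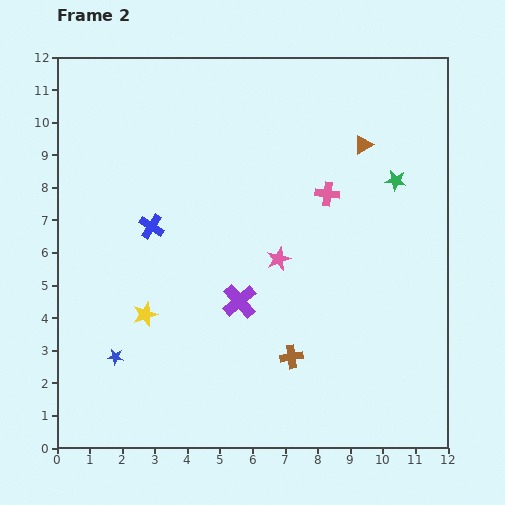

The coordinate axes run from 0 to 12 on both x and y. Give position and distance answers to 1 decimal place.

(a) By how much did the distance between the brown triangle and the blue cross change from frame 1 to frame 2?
+0.2

Distance in frame 1: 6.8. Distance in frame 2: 7.0.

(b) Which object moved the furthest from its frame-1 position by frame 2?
the brown triangle

(moved 4.4; next 3.6)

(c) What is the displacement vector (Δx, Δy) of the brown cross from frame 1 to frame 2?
(0.0, -1.6)

The brown cross was at (7.2, 4.4) in frame 1 and (7.2, 2.8) in frame 2.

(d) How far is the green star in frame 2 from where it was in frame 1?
1.5

The green star moved from (10.5, 6.7) to (10.4, 8.2), a distance of √(0.1² + 1.5²) ≈ 1.5.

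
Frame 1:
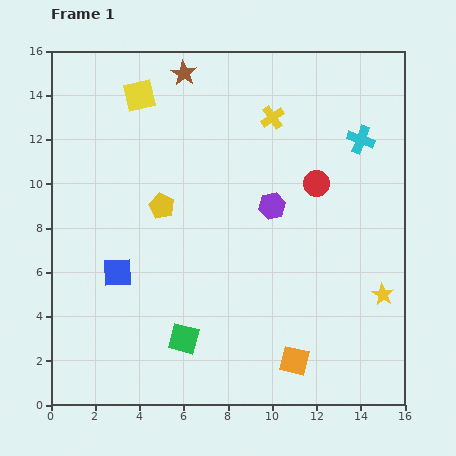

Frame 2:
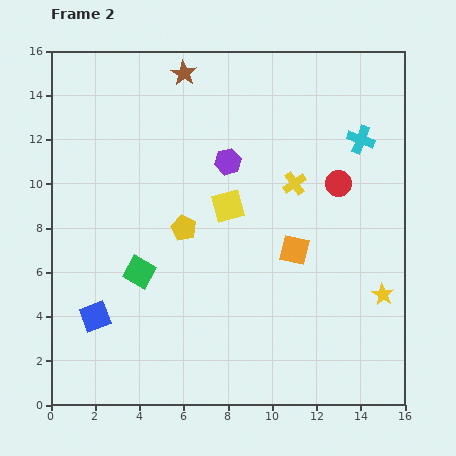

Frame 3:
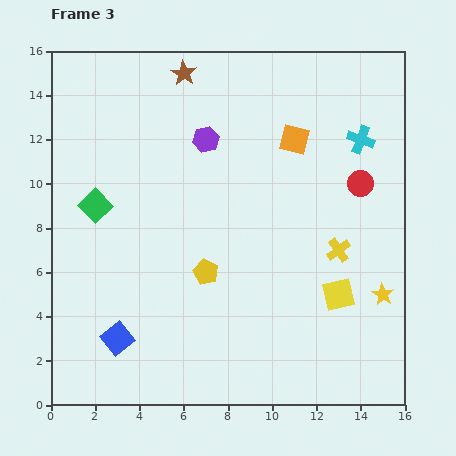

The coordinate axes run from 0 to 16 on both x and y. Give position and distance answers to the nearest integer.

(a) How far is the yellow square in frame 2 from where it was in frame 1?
6

The yellow square moved from (4, 14) to (8, 9), a distance of √(4² + 5²) ≈ 6.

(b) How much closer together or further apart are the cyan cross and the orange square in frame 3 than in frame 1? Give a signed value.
-7

Distance in frame 1: 10. Distance in frame 3: 3.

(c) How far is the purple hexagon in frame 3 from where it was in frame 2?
1

The purple hexagon moved from (8, 11) to (7, 12), a distance of √(1² + 1²) ≈ 1.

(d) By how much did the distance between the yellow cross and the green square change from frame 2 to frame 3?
+3

Distance in frame 2: 8. Distance in frame 3: 11.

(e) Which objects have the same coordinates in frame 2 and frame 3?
the yellow star, the brown star, the cyan cross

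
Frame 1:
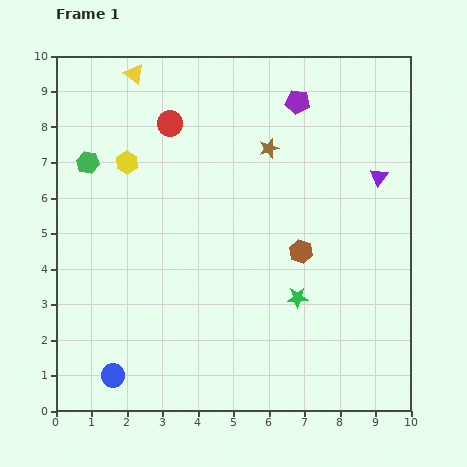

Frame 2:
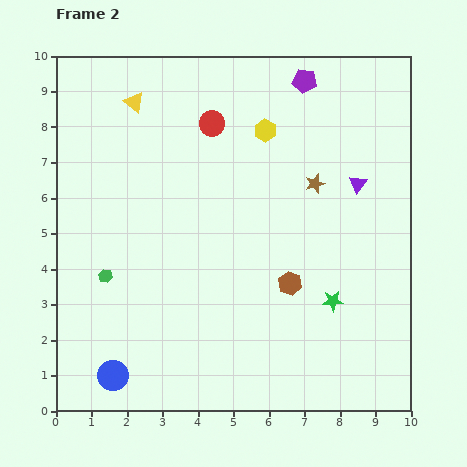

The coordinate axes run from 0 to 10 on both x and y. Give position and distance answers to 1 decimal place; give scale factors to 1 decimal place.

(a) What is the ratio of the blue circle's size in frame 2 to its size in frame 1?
1.3×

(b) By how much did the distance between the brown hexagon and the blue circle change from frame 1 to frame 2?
-0.8

Distance in frame 1: 6.4. Distance in frame 2: 5.6.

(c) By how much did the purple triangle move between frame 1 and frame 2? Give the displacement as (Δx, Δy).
(-0.6, -0.2)

The purple triangle was at (9.1, 6.6) in frame 1 and (8.5, 6.4) in frame 2.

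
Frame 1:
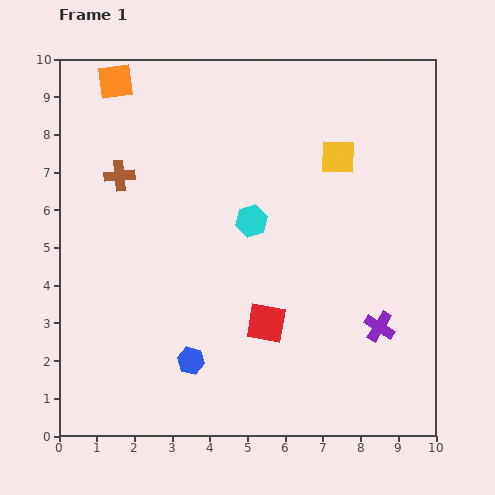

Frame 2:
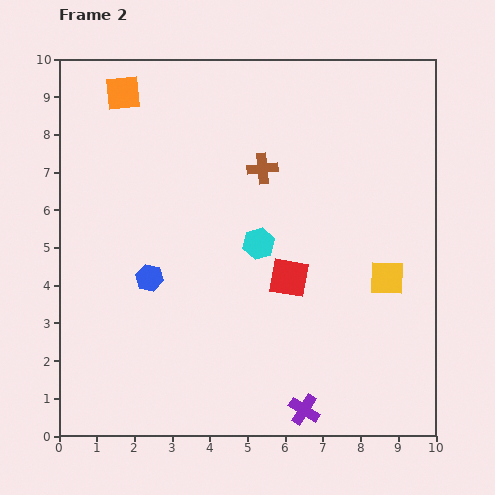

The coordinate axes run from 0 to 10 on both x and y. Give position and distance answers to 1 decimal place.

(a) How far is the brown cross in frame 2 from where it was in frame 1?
3.8

The brown cross moved from (1.6, 6.9) to (5.4, 7.1), a distance of √(3.8² + 0.2²) ≈ 3.8.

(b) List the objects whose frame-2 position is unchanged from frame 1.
none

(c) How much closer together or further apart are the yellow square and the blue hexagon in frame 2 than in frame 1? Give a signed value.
-0.4

Distance in frame 1: 6.7. Distance in frame 2: 6.3.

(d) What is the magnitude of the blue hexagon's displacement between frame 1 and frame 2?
2.5

The blue hexagon moved from (3.5, 2.0) to (2.4, 4.2), a distance of √(1.1² + 2.2²) ≈ 2.5.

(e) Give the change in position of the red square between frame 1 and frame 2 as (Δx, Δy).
(0.6, 1.2)

The red square was at (5.5, 3.0) in frame 1 and (6.1, 4.2) in frame 2.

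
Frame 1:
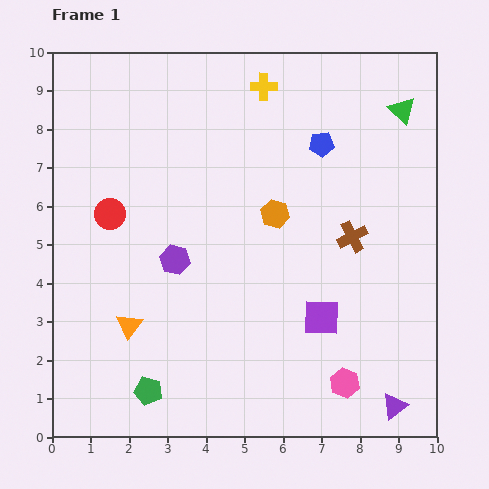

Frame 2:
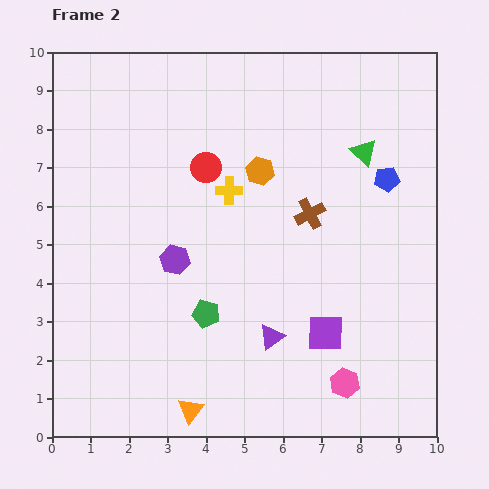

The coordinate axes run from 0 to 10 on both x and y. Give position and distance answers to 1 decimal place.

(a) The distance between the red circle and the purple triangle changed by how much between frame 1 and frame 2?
-4.2

Distance in frame 1: 8.9. Distance in frame 2: 4.7.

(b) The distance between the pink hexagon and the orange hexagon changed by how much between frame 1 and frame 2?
+1.1

Distance in frame 1: 4.8. Distance in frame 2: 5.9.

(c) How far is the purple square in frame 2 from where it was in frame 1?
0.4

The purple square moved from (7.0, 3.1) to (7.1, 2.7), a distance of √(0.1² + 0.4²) ≈ 0.4.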